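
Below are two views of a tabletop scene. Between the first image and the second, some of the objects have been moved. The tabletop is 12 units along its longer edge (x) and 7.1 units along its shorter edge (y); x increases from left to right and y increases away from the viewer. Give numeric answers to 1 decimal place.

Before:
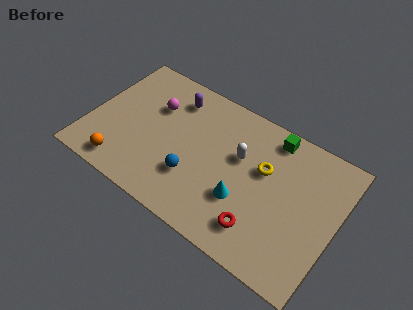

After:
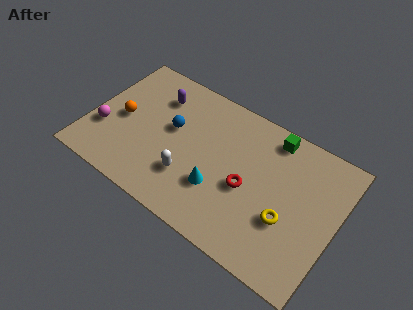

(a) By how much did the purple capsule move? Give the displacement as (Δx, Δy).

(-0.8, -0.3)

From the two frames, the purple capsule sits at roughly (3.7, 5.7) before and (2.9, 5.4) after.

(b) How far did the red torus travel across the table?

1.8

From (8.7, 1.5) to (7.8, 3.1), the red torus covered √(0.9² + 1.6²) ≈ 1.8 units.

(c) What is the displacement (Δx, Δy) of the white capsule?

(-2.1, -2.3)

From the two frames, the white capsule sits at roughly (7.2, 4.4) before and (5.1, 2.1) after.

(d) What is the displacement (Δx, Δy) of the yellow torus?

(1.4, -1.8)

The yellow torus was at about (8.4, 4.4) and moved to about (9.8, 2.6).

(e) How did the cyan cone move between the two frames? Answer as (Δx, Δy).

(-1.2, -0.1)

The cyan cone was at about (7.7, 2.4) and moved to about (6.5, 2.3).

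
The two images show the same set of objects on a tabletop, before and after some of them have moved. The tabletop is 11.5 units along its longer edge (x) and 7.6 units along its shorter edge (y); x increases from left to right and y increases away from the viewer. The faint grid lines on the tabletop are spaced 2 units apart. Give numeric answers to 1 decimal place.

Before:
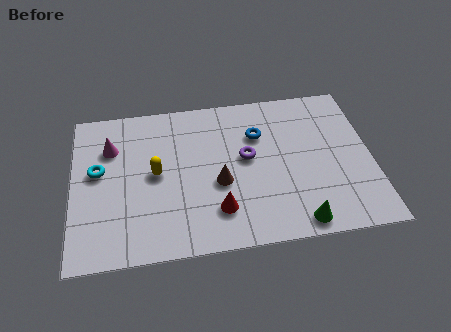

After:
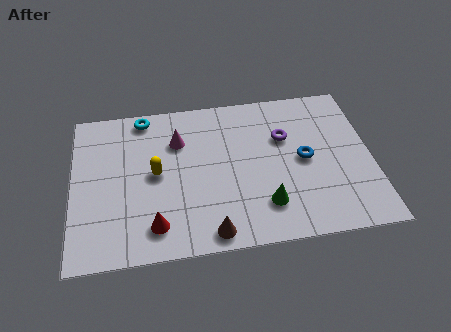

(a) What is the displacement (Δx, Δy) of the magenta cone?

(2.6, 0.0)

The magenta cone started near (1.5, 5.4) and ended near (4.1, 5.4).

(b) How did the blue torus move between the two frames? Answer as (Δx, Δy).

(1.7, -1.5)

The blue torus was at about (7.2, 5.3) and moved to about (8.9, 3.8).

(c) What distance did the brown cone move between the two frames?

2.3

The brown cone was near (5.6, 3.1) before and (5.2, 0.8) after, so it travelled √(0.4² + 2.3²) ≈ 2.3 units.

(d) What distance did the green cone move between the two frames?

1.6

From (8.5, 0.8) to (7.3, 1.8), the green cone covered √(1.2² + 1.0²) ≈ 1.6 units.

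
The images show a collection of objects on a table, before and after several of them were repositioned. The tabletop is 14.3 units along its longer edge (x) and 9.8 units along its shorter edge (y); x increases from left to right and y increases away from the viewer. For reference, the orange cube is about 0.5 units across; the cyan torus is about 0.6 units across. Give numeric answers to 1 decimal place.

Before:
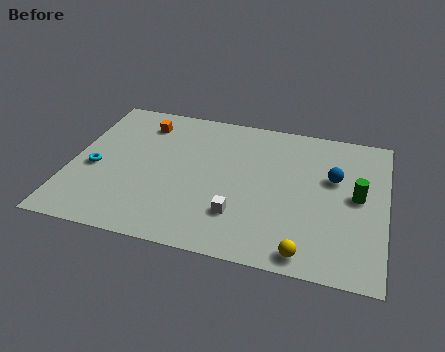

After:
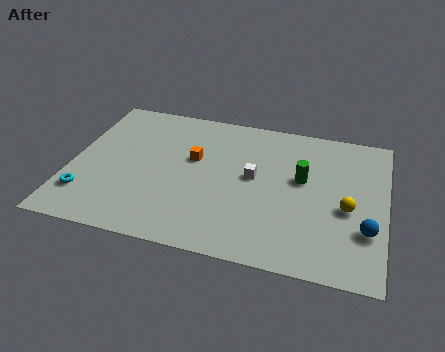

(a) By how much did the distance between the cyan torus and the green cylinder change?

-1.7

The distance was about 11.9 in the first image and 10.2 in the second, so they moved 1.7 units closer together.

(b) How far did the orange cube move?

3.2

The orange cube was near (3.0, 7.9) before and (5.5, 5.9) after, so it travelled √(2.5² + 2.0²) ≈ 3.2 units.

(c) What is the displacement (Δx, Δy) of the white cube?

(0.5, 2.7)

The white cube was at about (7.8, 2.6) and moved to about (8.3, 5.3).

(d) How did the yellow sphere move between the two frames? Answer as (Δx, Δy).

(1.7, 3.2)

The yellow sphere started near (10.9, 1.0) and ended near (12.6, 4.2).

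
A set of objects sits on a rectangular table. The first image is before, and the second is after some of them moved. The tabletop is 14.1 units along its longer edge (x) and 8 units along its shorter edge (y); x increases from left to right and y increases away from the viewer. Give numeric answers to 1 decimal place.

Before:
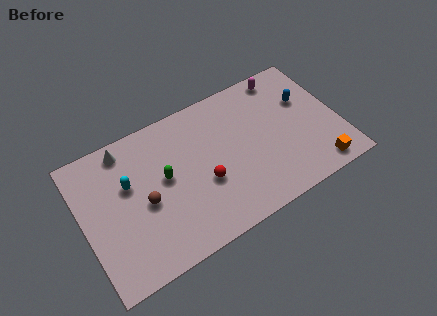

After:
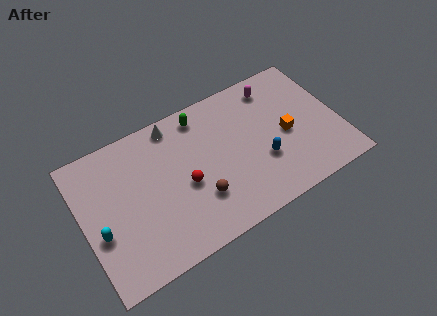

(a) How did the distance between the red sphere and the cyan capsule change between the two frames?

+0.4

Before: roughly 4.3 units apart; after: 4.7. That's 0.4 units further apart.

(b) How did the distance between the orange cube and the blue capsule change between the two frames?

-2.5

Before: roughly 4.2 units apart; after: 1.7. That's 2.5 units closer together.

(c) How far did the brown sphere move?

3.0

From (3.3, 3.6) to (6.1, 2.4), the brown sphere covered √(2.8² + 1.2²) ≈ 3.0 units.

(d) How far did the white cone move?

2.7

The white cone was near (2.7, 7.0) before and (5.4, 7.1) after, so it travelled √(2.7² + 0.1²) ≈ 2.7 units.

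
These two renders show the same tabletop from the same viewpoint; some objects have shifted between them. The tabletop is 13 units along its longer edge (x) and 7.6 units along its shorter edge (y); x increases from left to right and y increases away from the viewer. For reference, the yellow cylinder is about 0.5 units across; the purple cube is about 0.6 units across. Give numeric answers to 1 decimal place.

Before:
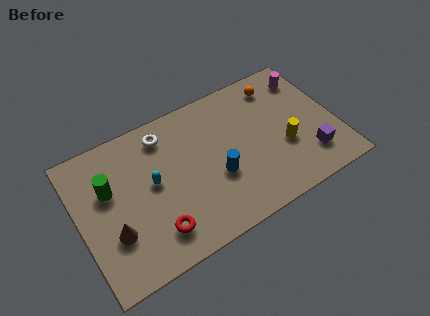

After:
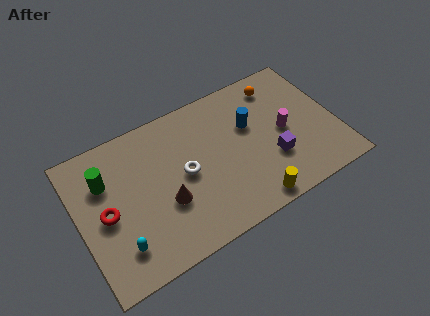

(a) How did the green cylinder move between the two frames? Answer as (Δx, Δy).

(-0.1, 0.5)

The green cylinder started near (1.6, 4.8) and ended near (1.5, 5.3).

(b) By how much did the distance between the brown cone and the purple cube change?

-4.5

They were about 9.9 units apart before and 5.4 after — 4.5 units closer together.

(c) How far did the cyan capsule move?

3.1

The cyan capsule was near (3.7, 4.1) before and (1.7, 1.7) after, so it travelled √(2.0² + 2.4²) ≈ 3.1 units.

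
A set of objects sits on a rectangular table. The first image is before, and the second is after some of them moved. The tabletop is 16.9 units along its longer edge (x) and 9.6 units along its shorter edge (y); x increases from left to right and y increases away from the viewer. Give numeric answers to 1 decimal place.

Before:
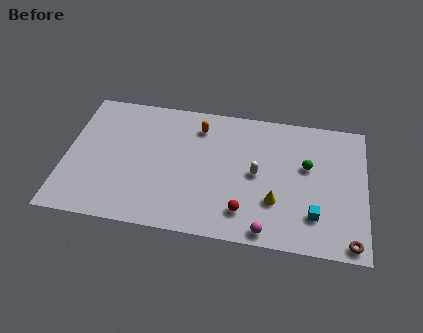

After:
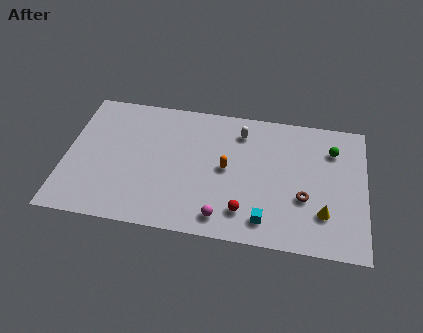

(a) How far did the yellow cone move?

2.7

From (11.9, 3.0) to (14.6, 2.6), the yellow cone covered √(2.7² + 0.4²) ≈ 2.7 units.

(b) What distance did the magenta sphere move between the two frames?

2.5

The magenta sphere was near (11.5, 0.9) before and (9.0, 1.4) after, so it travelled √(2.5² + 0.5²) ≈ 2.5 units.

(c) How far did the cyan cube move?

2.8

The cyan cube was near (14.1, 2.4) before and (11.4, 1.6) after, so it travelled √(2.7² + 0.8²) ≈ 2.8 units.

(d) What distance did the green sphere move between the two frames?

2.0

The green sphere moved from about (13.6, 5.8) to (15.0, 7.2), a distance of √(1.4² + 1.4²) ≈ 2.0.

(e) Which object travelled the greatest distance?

the brown torus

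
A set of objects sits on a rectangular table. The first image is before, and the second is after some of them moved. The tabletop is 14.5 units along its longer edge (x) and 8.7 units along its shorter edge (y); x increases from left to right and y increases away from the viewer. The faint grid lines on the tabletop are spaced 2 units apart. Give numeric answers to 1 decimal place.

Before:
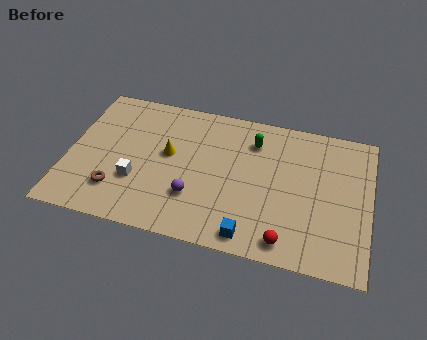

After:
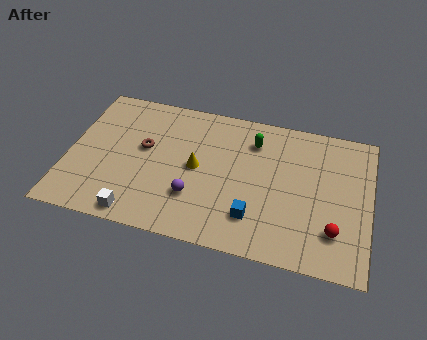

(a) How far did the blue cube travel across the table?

1.1

The blue cube was near (9.0, 1.0) before and (9.1, 2.1) after, so it travelled √(0.1² + 1.1²) ≈ 1.1 units.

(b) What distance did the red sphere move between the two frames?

2.5

The red sphere was near (10.7, 1.1) before and (12.9, 2.2) after, so it travelled √(2.2² + 1.1²) ≈ 2.5 units.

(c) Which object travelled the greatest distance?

the brown torus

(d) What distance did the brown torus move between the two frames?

3.1

The brown torus was near (2.5, 2.1) before and (3.6, 5.0) after, so it travelled √(1.1² + 2.9²) ≈ 3.1 units.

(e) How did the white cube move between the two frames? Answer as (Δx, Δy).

(0.2, -2.0)

The white cube started near (3.4, 2.9) and ended near (3.6, 0.9).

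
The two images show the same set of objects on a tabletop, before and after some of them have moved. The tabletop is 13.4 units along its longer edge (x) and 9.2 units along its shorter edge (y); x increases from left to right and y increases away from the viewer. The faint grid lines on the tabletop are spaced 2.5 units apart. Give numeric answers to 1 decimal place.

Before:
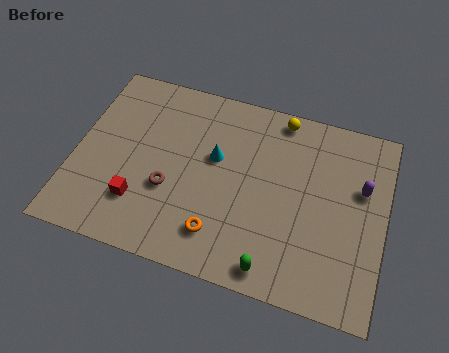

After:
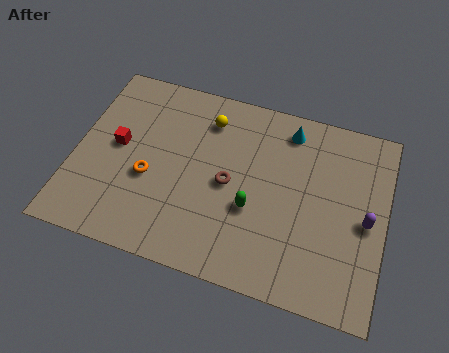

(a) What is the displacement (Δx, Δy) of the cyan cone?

(3.0, 2.3)

The cyan cone started near (6.0, 5.5) and ended near (9.0, 7.8).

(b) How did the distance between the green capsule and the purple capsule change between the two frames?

-1.0

Before: roughly 5.9 units apart; after: 4.9. That's 1.0 units closer together.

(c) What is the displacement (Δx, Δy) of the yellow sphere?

(-3.1, -1.0)

The yellow sphere was at about (8.6, 8.3) and moved to about (5.5, 7.3).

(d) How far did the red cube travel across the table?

2.8

The red cube moved from about (3.0, 2.4) to (1.8, 4.9), a distance of √(1.2² + 2.5²) ≈ 2.8.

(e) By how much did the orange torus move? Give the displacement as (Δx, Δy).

(-3.2, 1.8)

The orange torus was at about (6.5, 1.9) and moved to about (3.3, 3.7).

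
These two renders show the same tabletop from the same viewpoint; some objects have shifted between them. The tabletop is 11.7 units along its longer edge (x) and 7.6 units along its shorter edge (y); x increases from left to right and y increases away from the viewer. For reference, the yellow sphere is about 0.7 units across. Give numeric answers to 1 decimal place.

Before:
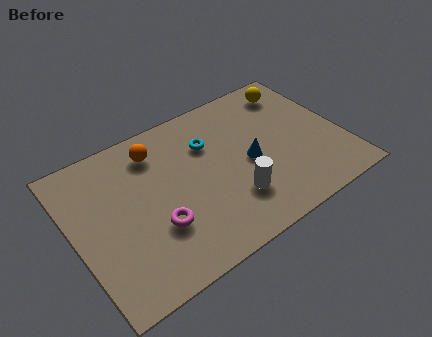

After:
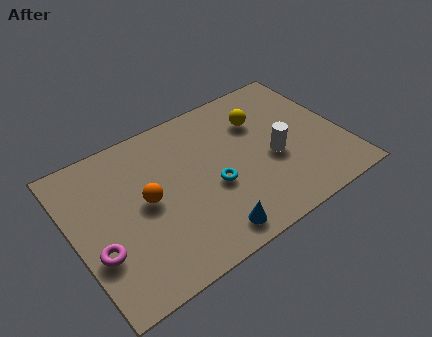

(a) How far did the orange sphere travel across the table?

2.3

The orange sphere was near (3.9, 6.1) before and (3.1, 3.9) after, so it travelled √(0.8² + 2.2²) ≈ 2.3 units.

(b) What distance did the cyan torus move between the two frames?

2.2

The cyan torus was near (6.1, 5.3) before and (5.9, 3.1) after, so it travelled √(0.2² + 2.2²) ≈ 2.2 units.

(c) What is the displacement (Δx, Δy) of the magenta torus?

(-2.5, 0.1)

The magenta torus was at about (3.3, 2.5) and moved to about (0.8, 2.6).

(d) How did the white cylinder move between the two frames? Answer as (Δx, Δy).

(2.0, 1.1)

The white cylinder started near (6.6, 2.1) and ended near (8.6, 3.2).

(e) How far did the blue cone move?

3.4

The blue cone moved from about (7.6, 3.5) to (5.3, 1.0), a distance of √(2.3² + 2.5²) ≈ 3.4.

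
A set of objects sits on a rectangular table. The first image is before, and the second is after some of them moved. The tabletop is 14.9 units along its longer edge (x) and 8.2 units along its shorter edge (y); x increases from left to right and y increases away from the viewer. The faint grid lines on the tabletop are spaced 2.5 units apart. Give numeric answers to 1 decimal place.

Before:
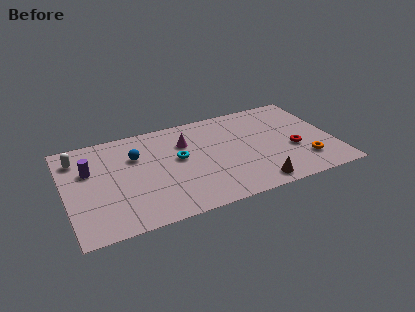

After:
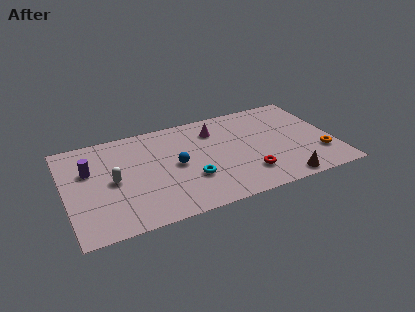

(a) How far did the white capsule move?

3.1

From (0.8, 6.5) to (2.6, 4.0), the white capsule covered √(1.8² + 2.5²) ≈ 3.1 units.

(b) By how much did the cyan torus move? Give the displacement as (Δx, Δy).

(0.5, -1.9)

The cyan torus started near (6.3, 4.6) and ended near (6.8, 2.7).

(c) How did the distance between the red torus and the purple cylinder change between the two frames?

-2.3

They were about 11.4 units apart before and 9.1 after — 2.3 units closer together.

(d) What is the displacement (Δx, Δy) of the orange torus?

(0.9, 0.3)

The orange torus started near (13.1, 2.0) and ended near (14.0, 2.3).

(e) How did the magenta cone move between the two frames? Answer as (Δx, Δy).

(1.7, 0.5)

The magenta cone started near (6.8, 5.8) and ended near (8.5, 6.3).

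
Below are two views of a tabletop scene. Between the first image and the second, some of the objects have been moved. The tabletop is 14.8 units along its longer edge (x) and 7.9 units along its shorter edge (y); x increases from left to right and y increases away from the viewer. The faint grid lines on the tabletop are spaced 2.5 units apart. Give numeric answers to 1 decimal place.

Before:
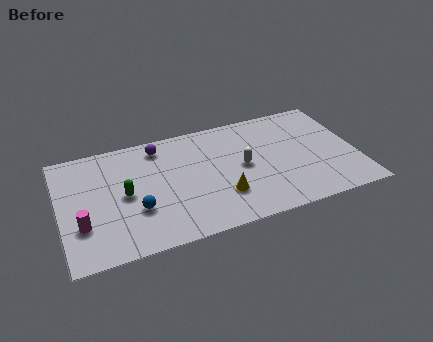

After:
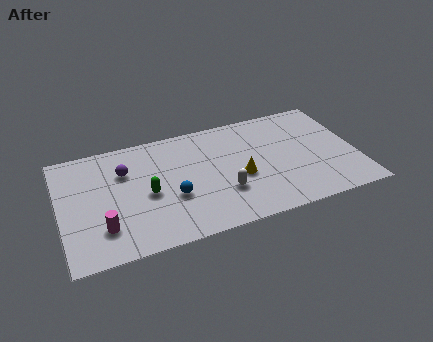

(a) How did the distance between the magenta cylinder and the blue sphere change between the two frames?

+0.9

They were about 2.7 units apart before and 3.6 after — 0.9 units further apart.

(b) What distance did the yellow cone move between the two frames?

1.4

The yellow cone moved from about (7.9, 2.3) to (8.9, 3.3), a distance of √(1.0² + 1.0²) ≈ 1.4.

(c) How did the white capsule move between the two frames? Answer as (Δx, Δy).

(-1.1, -1.5)

From the two frames, the white capsule sits at roughly (9.1, 4.0) before and (8.0, 2.5) after.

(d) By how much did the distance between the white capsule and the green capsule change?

-2.0

Before: roughly 5.9 units apart; after: 3.9. That's 2.0 units closer together.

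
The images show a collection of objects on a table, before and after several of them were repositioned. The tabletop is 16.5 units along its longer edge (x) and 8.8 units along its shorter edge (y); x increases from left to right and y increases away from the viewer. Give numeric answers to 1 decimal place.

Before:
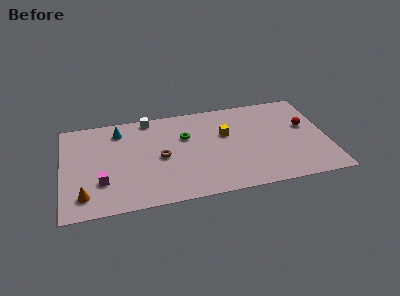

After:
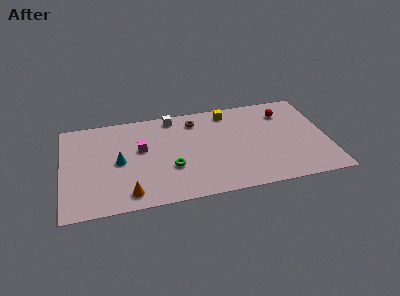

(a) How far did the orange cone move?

2.7

From (1.3, 1.7) to (4.0, 1.3), the orange cone covered √(2.7² + 0.4²) ≈ 2.7 units.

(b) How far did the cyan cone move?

2.9

The cyan cone was near (3.6, 7.2) before and (3.5, 4.3) after, so it travelled √(0.1² + 2.9²) ≈ 2.9 units.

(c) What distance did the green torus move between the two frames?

2.9

The green torus moved from about (7.7, 5.8) to (6.7, 3.1), a distance of √(1.0² + 2.7²) ≈ 2.9.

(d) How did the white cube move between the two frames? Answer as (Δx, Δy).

(1.5, -0.2)

The white cube started near (5.5, 8.0) and ended near (7.0, 7.8).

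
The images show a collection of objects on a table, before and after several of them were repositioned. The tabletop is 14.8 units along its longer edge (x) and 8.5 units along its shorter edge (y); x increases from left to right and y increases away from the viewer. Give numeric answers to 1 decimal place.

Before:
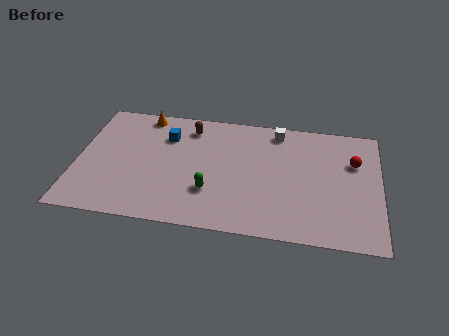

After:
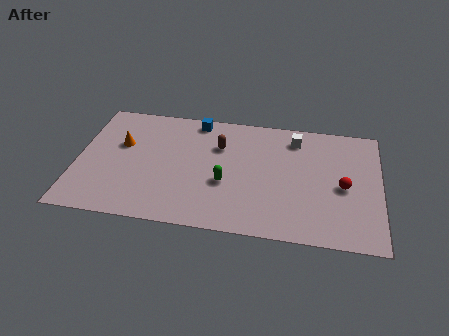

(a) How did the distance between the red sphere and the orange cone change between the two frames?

+0.4

The distance was about 10.6 in the first image and 11.0 in the second, so they moved 0.4 units further apart.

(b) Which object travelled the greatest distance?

the orange cone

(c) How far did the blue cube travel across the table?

2.0

The blue cube was near (4.3, 6.2) before and (5.7, 7.6) after, so it travelled √(1.4² + 1.4²) ≈ 2.0 units.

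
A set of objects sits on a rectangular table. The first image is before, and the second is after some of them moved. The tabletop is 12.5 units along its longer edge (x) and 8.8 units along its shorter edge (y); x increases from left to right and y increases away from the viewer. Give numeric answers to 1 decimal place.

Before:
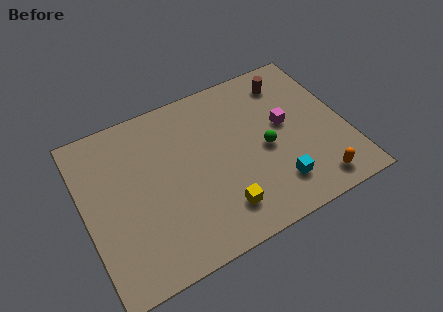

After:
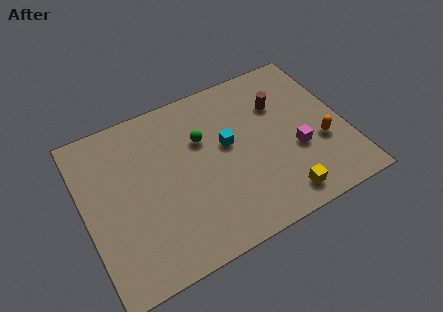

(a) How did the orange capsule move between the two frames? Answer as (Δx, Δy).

(0.6, 2.0)

The orange capsule started near (10.6, 1.2) and ended near (11.2, 3.2).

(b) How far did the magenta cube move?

1.6

From (9.7, 4.9) to (10.0, 3.3), the magenta cube covered √(0.3² + 1.6²) ≈ 1.6 units.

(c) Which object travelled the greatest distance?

the cyan cube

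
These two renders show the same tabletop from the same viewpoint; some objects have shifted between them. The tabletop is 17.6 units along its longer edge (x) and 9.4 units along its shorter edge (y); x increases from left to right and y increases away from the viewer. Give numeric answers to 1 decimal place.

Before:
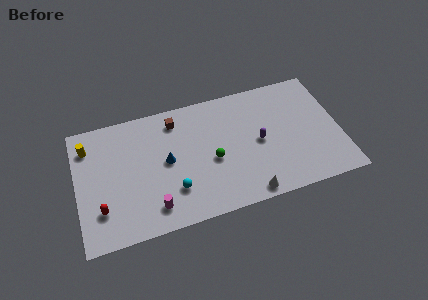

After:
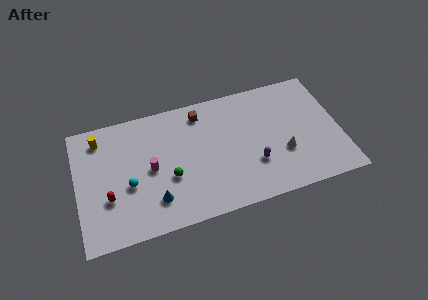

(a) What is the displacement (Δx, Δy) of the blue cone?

(-1.0, -2.7)

The blue cone started near (6.0, 4.9) and ended near (5.0, 2.2).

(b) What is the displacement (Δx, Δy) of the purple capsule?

(-0.5, -1.6)

The purple capsule was at about (12.2, 4.6) and moved to about (11.7, 3.0).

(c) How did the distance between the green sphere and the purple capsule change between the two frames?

+2.4

Before: roughly 3.2 units apart; after: 5.6. That's 2.4 units further apart.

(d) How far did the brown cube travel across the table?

1.7

From (6.8, 7.8) to (8.5, 7.9), the brown cube covered √(1.7² + 0.1²) ≈ 1.7 units.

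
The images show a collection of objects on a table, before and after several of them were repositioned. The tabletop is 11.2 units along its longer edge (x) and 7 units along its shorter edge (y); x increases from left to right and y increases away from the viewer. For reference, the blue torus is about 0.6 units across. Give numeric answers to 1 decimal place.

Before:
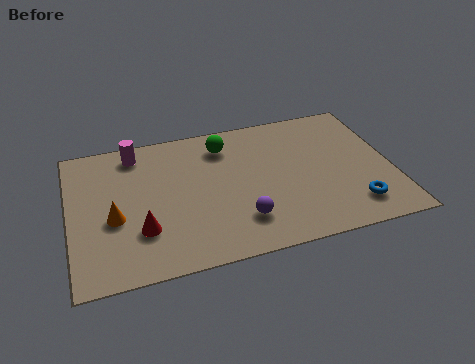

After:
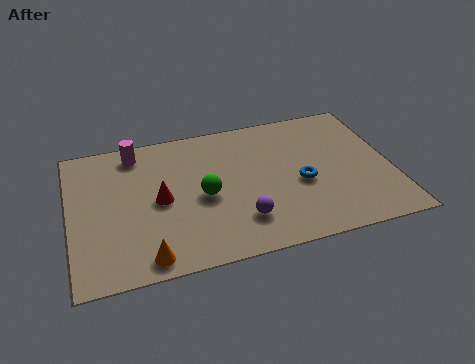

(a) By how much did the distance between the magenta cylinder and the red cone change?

-1.2

They were about 3.9 units apart before and 2.7 after — 1.2 units closer together.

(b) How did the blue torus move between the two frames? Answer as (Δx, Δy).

(-1.7, 1.6)

From the two frames, the blue torus sits at roughly (9.7, 1.4) before and (8.0, 3.0) after.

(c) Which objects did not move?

the purple sphere and the magenta cylinder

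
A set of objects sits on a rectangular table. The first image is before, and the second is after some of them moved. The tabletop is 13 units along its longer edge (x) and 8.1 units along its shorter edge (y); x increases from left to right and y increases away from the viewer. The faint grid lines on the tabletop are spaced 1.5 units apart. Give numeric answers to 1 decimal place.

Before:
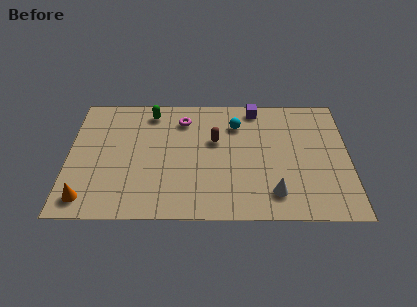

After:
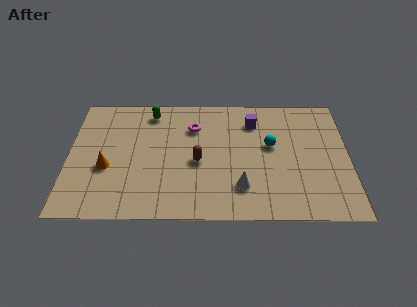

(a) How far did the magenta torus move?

0.7

The magenta torus was near (5.3, 6.4) before and (5.8, 5.9) after, so it travelled √(0.5² + 0.5²) ≈ 0.7 units.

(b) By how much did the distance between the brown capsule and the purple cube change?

+0.8

The distance was about 2.9 in the first image and 3.7 in the second, so they moved 0.8 units further apart.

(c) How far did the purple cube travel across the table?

0.9

The purple cube moved from about (8.7, 7.2) to (8.6, 6.3), a distance of √(0.1² + 0.9²) ≈ 0.9.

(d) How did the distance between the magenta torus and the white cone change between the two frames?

-1.9

They were about 6.4 units apart before and 4.5 after — 1.9 units closer together.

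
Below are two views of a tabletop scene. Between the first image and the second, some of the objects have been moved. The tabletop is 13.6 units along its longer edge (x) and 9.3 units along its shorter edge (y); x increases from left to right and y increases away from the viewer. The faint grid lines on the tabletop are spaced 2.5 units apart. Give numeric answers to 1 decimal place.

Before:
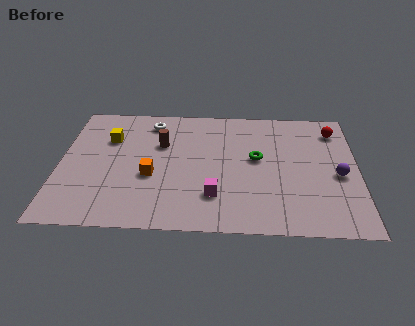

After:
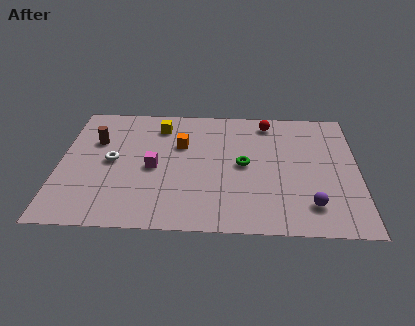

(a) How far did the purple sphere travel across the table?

2.6

From (12.7, 4.1) to (11.4, 1.9), the purple sphere covered √(1.3² + 2.2²) ≈ 2.6 units.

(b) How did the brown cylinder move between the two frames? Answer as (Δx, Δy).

(-3.0, 0.1)

The brown cylinder started near (4.6, 6.1) and ended near (1.6, 6.2).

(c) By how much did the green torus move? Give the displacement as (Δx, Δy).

(-0.6, -0.5)

From the two frames, the green torus sits at roughly (9.0, 5.2) before and (8.4, 4.7) after.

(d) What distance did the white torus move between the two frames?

3.5

The white torus was near (4.1, 7.8) before and (2.4, 4.7) after, so it travelled √(1.7² + 3.1²) ≈ 3.5 units.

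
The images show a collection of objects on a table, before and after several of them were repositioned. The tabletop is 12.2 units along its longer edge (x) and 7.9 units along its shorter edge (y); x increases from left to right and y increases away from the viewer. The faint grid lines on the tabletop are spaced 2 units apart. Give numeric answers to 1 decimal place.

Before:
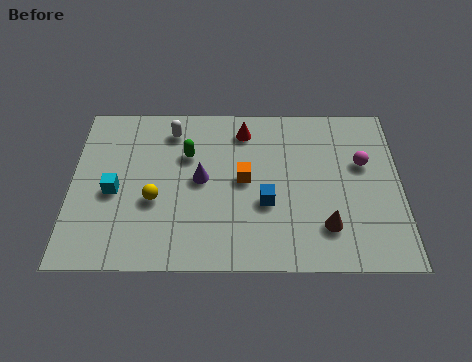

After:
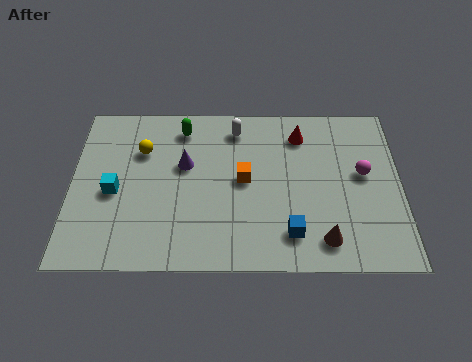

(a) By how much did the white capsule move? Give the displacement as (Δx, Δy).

(2.4, 0.1)

The white capsule was at about (3.7, 6.5) and moved to about (6.1, 6.6).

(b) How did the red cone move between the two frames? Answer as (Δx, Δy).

(2.1, -0.2)

The red cone was at about (6.4, 6.5) and moved to about (8.5, 6.3).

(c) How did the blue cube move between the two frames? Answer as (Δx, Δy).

(0.9, -1.4)

From the two frames, the blue cube sits at roughly (7.2, 3.0) before and (8.1, 1.6) after.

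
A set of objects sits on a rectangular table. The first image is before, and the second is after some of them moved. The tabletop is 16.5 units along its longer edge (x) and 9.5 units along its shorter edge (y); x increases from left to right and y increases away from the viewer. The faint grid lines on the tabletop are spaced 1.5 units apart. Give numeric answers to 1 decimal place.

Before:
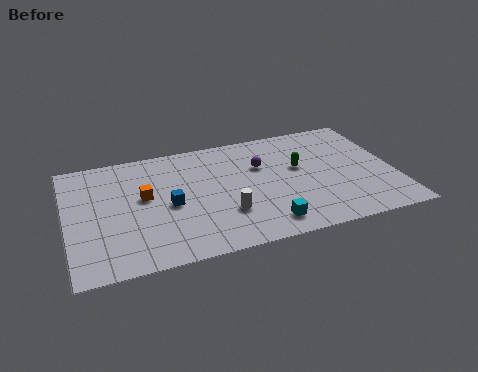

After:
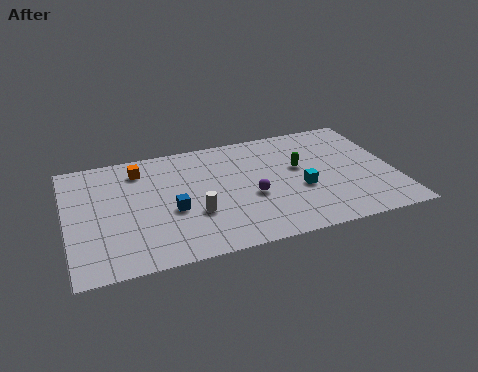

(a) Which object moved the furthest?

the cyan cube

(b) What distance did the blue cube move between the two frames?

0.5

From (5.1, 4.4) to (5.2, 3.9), the blue cube covered √(0.1² + 0.5²) ≈ 0.5 units.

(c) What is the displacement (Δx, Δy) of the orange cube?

(-0.1, 2.3)

From the two frames, the orange cube sits at roughly (3.9, 5.4) before and (3.8, 7.7) after.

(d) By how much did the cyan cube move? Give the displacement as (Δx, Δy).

(2.0, 2.3)

The cyan cube was at about (9.7, 1.5) and moved to about (11.7, 3.8).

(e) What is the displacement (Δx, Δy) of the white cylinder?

(-1.5, 0.4)

The white cylinder started near (7.8, 2.9) and ended near (6.3, 3.3).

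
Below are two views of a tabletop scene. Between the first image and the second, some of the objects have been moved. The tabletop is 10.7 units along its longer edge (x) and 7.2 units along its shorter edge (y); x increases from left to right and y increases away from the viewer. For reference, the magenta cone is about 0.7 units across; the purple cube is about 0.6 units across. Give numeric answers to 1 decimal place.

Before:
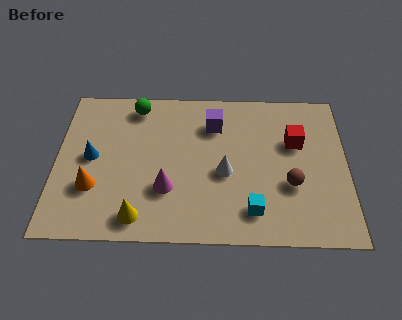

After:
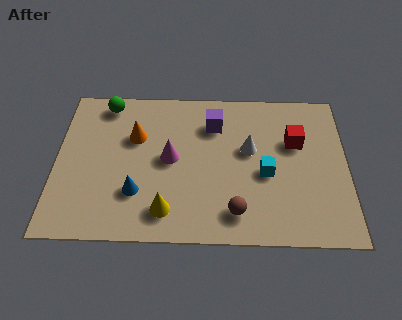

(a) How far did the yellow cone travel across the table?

1.0

The yellow cone was near (3.1, 1.0) before and (4.1, 1.3) after, so it travelled √(1.0² + 0.3²) ≈ 1.0 units.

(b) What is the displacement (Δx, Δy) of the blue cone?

(1.7, -1.6)

From the two frames, the blue cone sits at roughly (1.3, 3.7) before and (3.0, 2.1) after.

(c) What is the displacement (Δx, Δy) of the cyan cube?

(0.5, 1.7)

From the two frames, the cyan cube sits at roughly (7.2, 1.4) before and (7.7, 3.1) after.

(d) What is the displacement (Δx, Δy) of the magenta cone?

(0.1, 1.4)

The magenta cone was at about (4.1, 2.3) and moved to about (4.2, 3.7).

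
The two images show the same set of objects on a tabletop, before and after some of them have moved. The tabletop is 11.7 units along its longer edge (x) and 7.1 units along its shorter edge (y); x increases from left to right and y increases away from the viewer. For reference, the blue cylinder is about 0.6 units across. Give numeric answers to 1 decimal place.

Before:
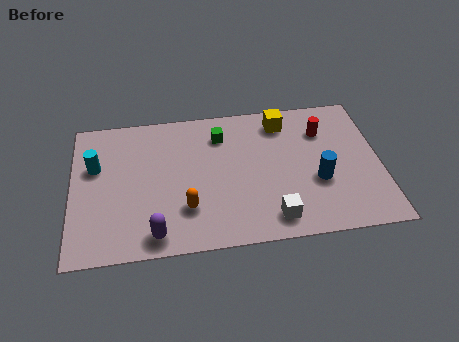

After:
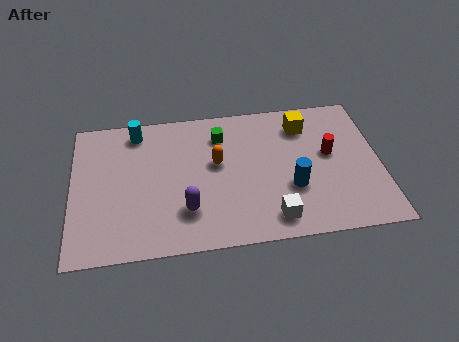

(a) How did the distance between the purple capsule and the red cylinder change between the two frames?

-1.9

Before: roughly 7.8 units apart; after: 5.9. That's 1.9 units closer together.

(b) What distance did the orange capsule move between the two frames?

2.4

The orange capsule was near (4.3, 2.0) before and (5.5, 4.1) after, so it travelled √(1.2² + 2.1²) ≈ 2.4 units.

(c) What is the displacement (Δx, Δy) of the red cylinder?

(0.2, -1.2)

The red cylinder was at about (9.6, 5.2) and moved to about (9.8, 4.0).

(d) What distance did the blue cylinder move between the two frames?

1.0

The blue cylinder was near (9.3, 2.7) before and (8.3, 2.5) after, so it travelled √(1.0² + 0.2²) ≈ 1.0 units.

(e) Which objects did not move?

the green cube and the white cube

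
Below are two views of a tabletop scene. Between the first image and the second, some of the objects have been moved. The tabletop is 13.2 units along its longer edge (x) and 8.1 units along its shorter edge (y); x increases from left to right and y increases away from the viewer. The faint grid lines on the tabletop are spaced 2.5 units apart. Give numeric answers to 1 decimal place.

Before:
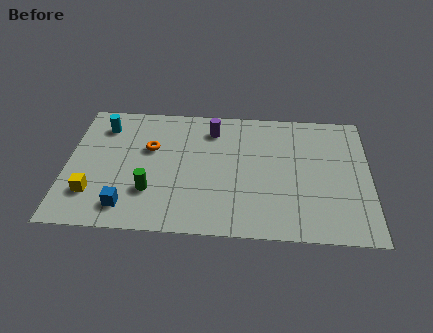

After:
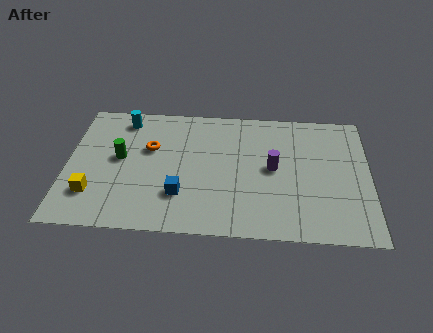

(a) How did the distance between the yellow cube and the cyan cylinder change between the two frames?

+0.6

The distance was about 4.3 in the first image and 4.9 in the second, so they moved 0.6 units further apart.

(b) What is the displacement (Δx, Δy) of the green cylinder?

(-1.4, 2.0)

The green cylinder started near (3.7, 2.4) and ended near (2.3, 4.4).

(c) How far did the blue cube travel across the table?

2.5

The blue cube moved from about (2.7, 1.4) to (5.0, 2.3), a distance of √(2.3² + 0.9²) ≈ 2.5.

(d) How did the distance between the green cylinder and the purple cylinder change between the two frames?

+1.8

Before: roughly 4.9 units apart; after: 6.7. That's 1.8 units further apart.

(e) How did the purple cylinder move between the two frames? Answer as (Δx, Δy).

(2.7, -2.3)

The purple cylinder was at about (6.3, 6.5) and moved to about (9.0, 4.2).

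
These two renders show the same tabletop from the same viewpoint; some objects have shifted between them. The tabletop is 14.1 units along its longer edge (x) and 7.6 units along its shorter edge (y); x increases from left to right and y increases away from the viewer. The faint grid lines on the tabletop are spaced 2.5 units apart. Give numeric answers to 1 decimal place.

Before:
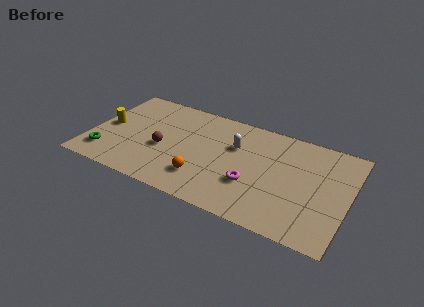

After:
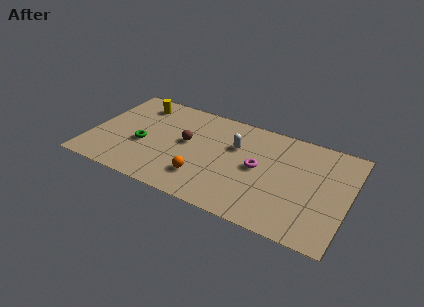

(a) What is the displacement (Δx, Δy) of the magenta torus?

(0.2, 1.3)

The magenta torus started near (9.0, 2.6) and ended near (9.2, 3.9).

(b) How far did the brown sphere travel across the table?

1.6

The brown sphere was near (4.0, 3.2) before and (5.2, 4.2) after, so it travelled √(1.2² + 1.0²) ≈ 1.6 units.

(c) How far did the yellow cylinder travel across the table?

2.8

From (0.8, 3.8) to (2.2, 6.2), the yellow cylinder covered √(1.4² + 2.4²) ≈ 2.8 units.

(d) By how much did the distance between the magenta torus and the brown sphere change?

-1.0

The distance was about 5.0 in the first image and 4.0 in the second, so they moved 1.0 units closer together.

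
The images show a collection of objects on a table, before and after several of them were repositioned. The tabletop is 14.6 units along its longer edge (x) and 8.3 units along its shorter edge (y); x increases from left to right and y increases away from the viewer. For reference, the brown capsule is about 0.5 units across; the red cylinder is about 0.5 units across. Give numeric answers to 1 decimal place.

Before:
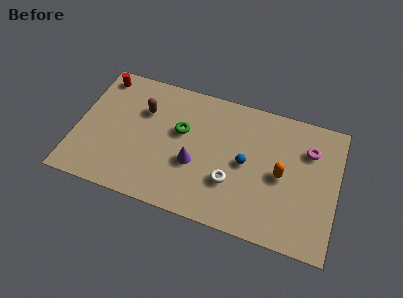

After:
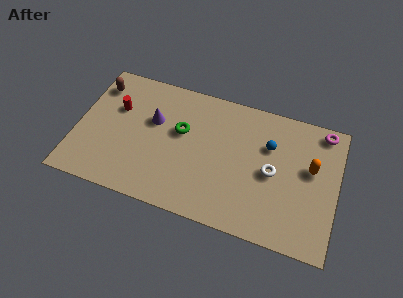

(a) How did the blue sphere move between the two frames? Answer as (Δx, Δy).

(1.2, 1.5)

The blue sphere was at about (9.5, 4.1) and moved to about (10.7, 5.6).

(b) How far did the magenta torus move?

1.6

From (12.9, 6.0) to (13.6, 7.4), the magenta torus covered √(0.7² + 1.4²) ≈ 1.6 units.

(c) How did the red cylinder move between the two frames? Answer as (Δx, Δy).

(1.1, -1.8)

The red cylinder was at about (1.0, 7.2) and moved to about (2.1, 5.4).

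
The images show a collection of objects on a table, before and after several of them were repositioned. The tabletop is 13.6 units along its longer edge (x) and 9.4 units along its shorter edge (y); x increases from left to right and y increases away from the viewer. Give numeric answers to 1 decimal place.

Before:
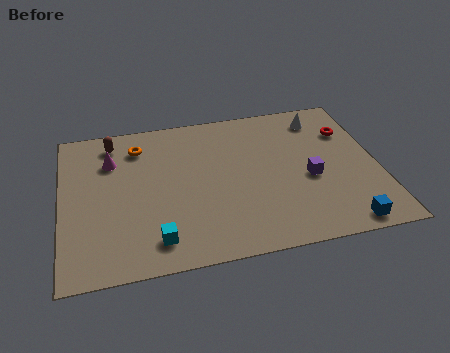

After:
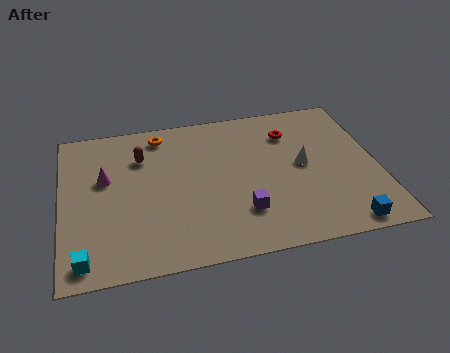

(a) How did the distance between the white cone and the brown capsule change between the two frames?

-1.9

The distance was about 9.1 in the first image and 7.2 in the second, so they moved 1.9 units closer together.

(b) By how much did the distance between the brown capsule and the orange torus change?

+0.4

The distance was about 1.2 in the first image and 1.6 in the second, so they moved 0.4 units further apart.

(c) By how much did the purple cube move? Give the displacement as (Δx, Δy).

(-3.0, -1.5)

The purple cube started near (10.6, 4.0) and ended near (7.6, 2.5).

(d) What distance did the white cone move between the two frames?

3.1

The white cone was near (11.4, 7.8) before and (10.4, 4.9) after, so it travelled √(1.0² + 2.9²) ≈ 3.1 units.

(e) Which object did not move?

the blue cube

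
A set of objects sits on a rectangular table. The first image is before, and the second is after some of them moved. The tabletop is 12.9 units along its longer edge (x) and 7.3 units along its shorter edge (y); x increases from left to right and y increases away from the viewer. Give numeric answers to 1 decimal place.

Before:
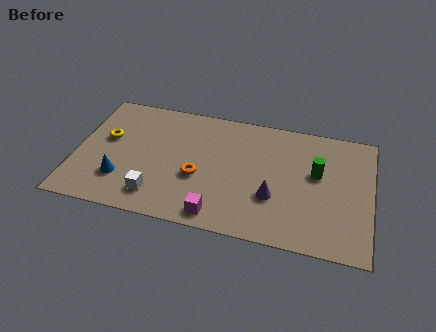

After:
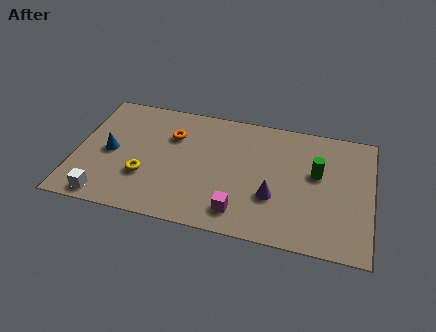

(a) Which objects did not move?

the green cylinder and the purple cone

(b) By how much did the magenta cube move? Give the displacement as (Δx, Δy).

(0.9, 0.4)

From the two frames, the magenta cube sits at roughly (6.4, 0.9) before and (7.3, 1.3) after.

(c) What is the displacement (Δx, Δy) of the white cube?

(-2.2, -0.6)

The white cube was at about (3.7, 1.4) and moved to about (1.5, 0.8).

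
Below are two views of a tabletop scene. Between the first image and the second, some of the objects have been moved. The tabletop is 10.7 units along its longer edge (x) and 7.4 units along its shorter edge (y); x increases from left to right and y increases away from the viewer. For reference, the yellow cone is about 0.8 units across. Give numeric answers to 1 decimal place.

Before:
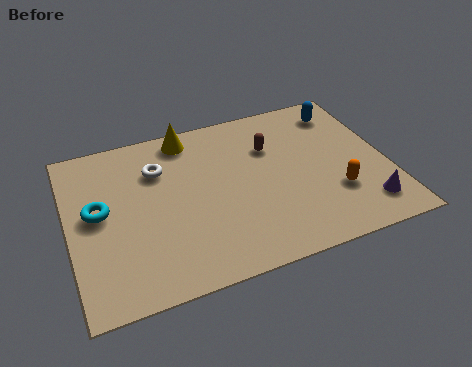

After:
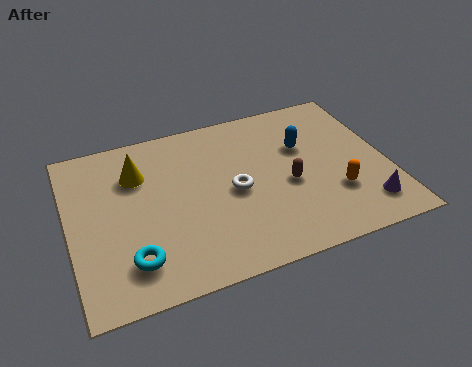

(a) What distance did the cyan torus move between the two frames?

2.6

From (1.0, 4.0) to (1.9, 1.6), the cyan torus covered √(0.9² + 2.4²) ≈ 2.6 units.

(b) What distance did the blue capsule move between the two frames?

2.0

The blue capsule was near (9.5, 6.1) before and (8.0, 4.8) after, so it travelled √(1.5² + 1.3²) ≈ 2.0 units.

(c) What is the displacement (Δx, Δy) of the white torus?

(2.4, -1.8)

From the two frames, the white torus sits at roughly (3.1, 5.3) before and (5.5, 3.5) after.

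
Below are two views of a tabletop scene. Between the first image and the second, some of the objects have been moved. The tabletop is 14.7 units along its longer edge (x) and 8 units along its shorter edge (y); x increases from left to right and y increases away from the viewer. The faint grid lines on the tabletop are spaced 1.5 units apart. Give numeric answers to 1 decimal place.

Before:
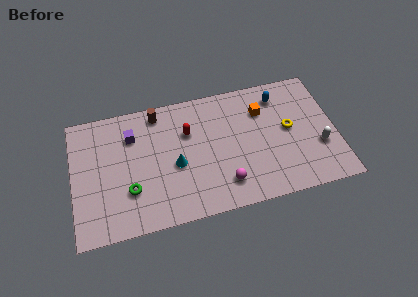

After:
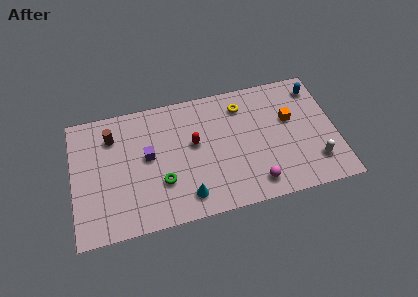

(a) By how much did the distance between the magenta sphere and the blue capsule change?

+0.6

Before: roughly 5.9 units apart; after: 6.5. That's 0.6 units further apart.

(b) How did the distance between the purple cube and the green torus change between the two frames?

-1.5

They were about 3.4 units apart before and 1.9 after — 1.5 units closer together.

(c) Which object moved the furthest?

the yellow torus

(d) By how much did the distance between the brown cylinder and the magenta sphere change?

+2.8

They were about 6.3 units apart before and 9.1 after — 2.8 units further apart.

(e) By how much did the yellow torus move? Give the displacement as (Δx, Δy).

(-2.5, 2.1)

The yellow torus was at about (12.1, 4.3) and moved to about (9.6, 6.4).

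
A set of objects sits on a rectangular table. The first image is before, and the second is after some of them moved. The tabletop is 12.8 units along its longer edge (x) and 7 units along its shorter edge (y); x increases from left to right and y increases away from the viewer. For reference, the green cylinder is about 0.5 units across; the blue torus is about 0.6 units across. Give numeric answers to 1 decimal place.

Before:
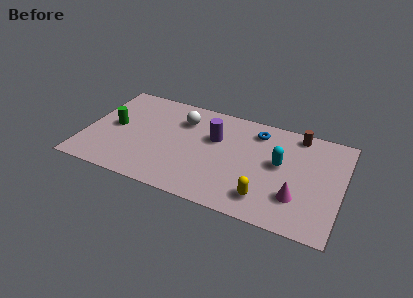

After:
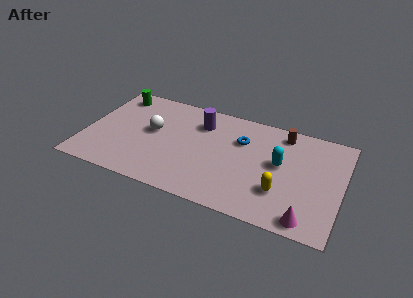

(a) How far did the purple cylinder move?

1.1

The purple cylinder was near (6.4, 4.5) before and (5.6, 5.3) after, so it travelled √(0.8² + 0.8²) ≈ 1.1 units.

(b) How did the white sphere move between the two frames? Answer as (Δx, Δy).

(-1.4, -1.3)

The white sphere started near (4.7, 5.2) and ended near (3.3, 3.9).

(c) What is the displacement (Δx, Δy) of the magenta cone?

(0.6, -1.2)

The magenta cone started near (10.7, 2.0) and ended near (11.3, 0.8).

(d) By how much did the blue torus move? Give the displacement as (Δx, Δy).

(-0.7, -0.9)

From the two frames, the blue torus sits at roughly (8.4, 5.7) before and (7.7, 4.8) after.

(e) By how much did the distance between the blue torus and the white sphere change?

+0.8

They were about 3.7 units apart before and 4.5 after — 0.8 units further apart.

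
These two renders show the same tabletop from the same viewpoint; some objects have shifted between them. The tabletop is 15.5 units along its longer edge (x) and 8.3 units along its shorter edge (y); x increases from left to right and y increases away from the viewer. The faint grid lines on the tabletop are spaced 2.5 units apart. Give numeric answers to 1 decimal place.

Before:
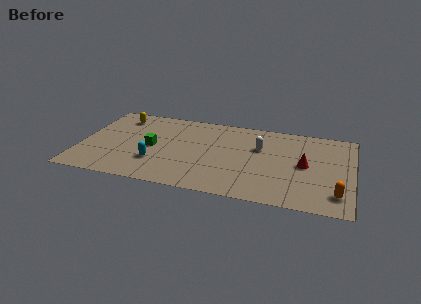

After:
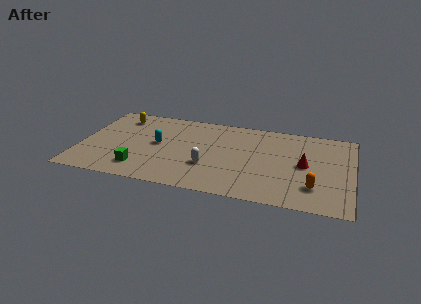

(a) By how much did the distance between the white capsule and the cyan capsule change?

-3.1

Before: roughly 6.5 units apart; after: 3.4. That's 3.1 units closer together.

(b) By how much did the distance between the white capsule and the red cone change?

+2.7

Before: roughly 2.9 units apart; after: 5.6. That's 2.7 units further apart.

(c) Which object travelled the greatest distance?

the white capsule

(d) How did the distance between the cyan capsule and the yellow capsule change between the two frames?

-1.5

They were about 4.9 units apart before and 3.4 after — 1.5 units closer together.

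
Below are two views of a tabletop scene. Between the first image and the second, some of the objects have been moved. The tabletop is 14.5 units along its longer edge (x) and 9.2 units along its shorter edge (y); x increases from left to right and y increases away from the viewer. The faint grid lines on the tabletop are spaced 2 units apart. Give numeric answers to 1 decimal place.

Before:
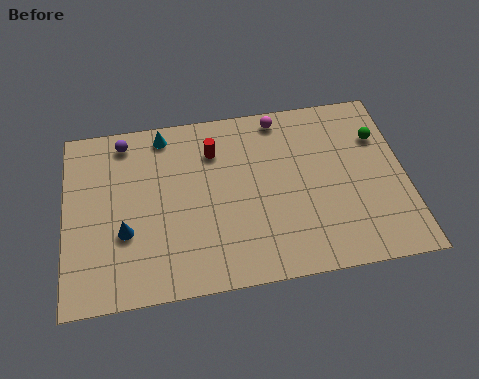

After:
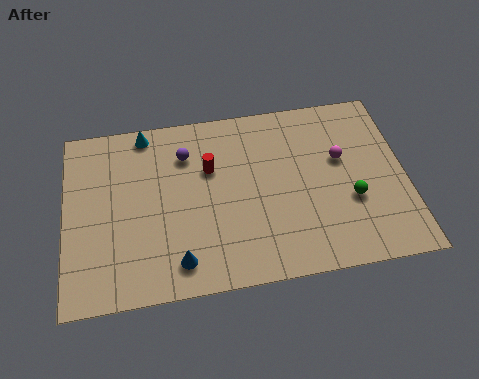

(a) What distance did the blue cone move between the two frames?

2.8

The blue cone moved from about (2.5, 3.3) to (4.7, 1.5), a distance of √(2.2² + 1.8²) ≈ 2.8.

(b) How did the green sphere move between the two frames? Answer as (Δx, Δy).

(-1.4, -3.1)

The green sphere started near (13.5, 6.5) and ended near (12.1, 3.4).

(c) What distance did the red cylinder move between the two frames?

0.9

The red cylinder moved from about (6.4, 6.9) to (6.2, 6.0), a distance of √(0.2² + 0.9²) ≈ 0.9.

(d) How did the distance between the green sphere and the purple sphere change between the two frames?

-3.3

They were about 11.0 units apart before and 7.7 after — 3.3 units closer together.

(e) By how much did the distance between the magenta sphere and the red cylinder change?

+2.4

They were about 3.2 units apart before and 5.6 after — 2.4 units further apart.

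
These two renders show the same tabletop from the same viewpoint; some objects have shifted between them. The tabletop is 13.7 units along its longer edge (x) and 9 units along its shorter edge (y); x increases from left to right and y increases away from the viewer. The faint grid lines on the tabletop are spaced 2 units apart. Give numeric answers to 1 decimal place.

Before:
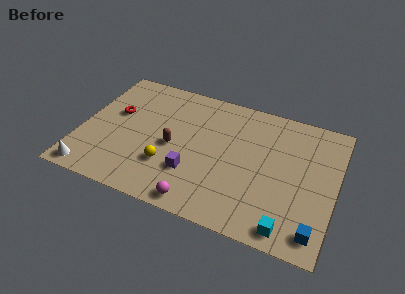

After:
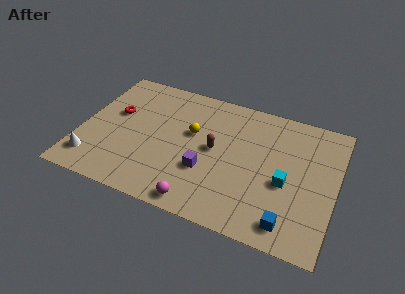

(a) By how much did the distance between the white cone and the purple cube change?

+0.6

The distance was about 5.6 in the first image and 6.2 in the second, so they moved 0.6 units further apart.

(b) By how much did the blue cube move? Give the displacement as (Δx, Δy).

(-1.4, 0.0)

The blue cube was at about (12.9, 1.3) and moved to about (11.5, 1.3).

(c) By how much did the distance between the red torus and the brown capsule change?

+2.0

They were about 3.5 units apart before and 5.5 after — 2.0 units further apart.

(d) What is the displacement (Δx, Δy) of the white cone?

(0.0, 0.8)

From the two frames, the white cone sits at roughly (0.9, 0.9) before and (0.9, 1.7) after.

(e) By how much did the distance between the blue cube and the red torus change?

-1.3

They were about 11.9 units apart before and 10.6 after — 1.3 units closer together.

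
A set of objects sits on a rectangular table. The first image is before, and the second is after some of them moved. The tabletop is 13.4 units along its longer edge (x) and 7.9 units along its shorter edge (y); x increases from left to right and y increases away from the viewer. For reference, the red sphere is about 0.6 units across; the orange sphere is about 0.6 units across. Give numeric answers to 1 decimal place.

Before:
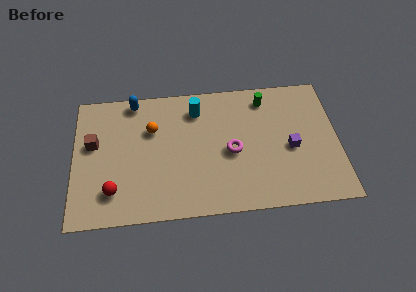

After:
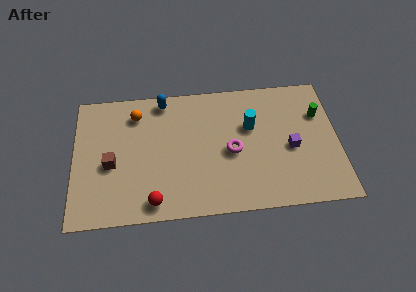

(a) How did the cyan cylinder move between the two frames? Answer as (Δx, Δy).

(2.7, -1.3)

From the two frames, the cyan cylinder sits at roughly (6.3, 6.3) before and (9.0, 5.0) after.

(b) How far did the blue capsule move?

1.5

The blue capsule was near (3.1, 7.1) before and (4.6, 7.0) after, so it travelled √(1.5² + 0.1²) ≈ 1.5 units.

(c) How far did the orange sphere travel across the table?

1.3

The orange sphere was near (4.0, 5.3) before and (3.2, 6.3) after, so it travelled √(0.8² + 1.0²) ≈ 1.3 units.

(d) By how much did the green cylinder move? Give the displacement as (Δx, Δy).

(2.7, -1.2)

The green cylinder was at about (9.8, 6.6) and moved to about (12.5, 5.4).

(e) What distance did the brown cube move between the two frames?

1.6

From (1.0, 4.7) to (1.9, 3.4), the brown cube covered √(0.9² + 1.3²) ≈ 1.6 units.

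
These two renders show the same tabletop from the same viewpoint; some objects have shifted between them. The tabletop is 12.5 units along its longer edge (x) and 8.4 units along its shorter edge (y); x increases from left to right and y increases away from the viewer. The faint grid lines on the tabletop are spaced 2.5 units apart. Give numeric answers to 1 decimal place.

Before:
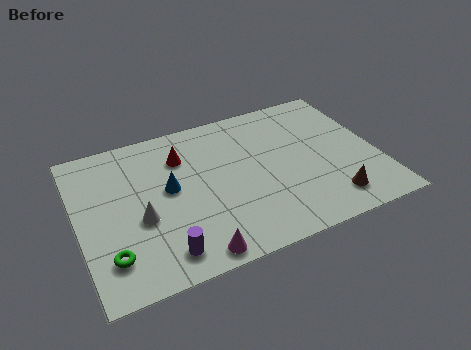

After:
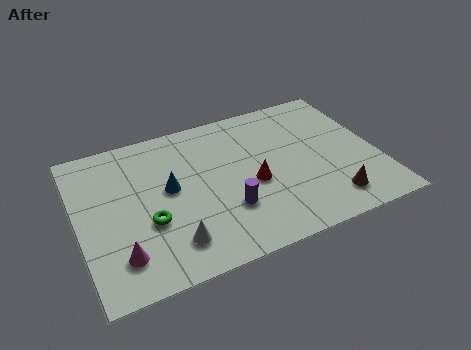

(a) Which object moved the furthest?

the red cone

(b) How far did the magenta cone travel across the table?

3.1

From (4.4, 0.8) to (1.5, 1.8), the magenta cone covered √(2.9² + 1.0²) ≈ 3.1 units.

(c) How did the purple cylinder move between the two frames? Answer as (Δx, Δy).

(2.8, 1.3)

From the two frames, the purple cylinder sits at roughly (3.2, 1.3) before and (6.0, 2.6) after.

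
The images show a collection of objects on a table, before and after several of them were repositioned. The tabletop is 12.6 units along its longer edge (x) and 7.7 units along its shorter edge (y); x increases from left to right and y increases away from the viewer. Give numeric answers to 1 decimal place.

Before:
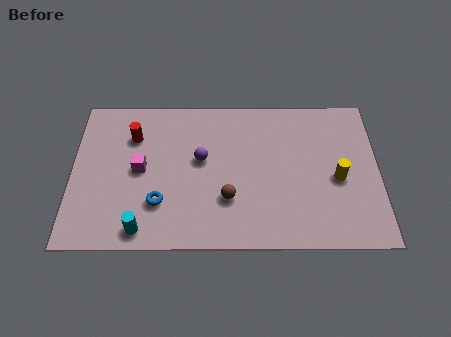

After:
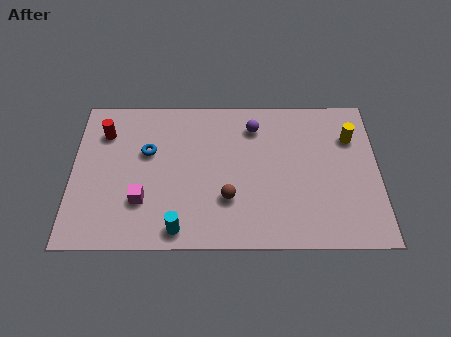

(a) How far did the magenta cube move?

1.6

From (2.8, 3.9) to (2.9, 2.3), the magenta cube covered √(0.1² + 1.6²) ≈ 1.6 units.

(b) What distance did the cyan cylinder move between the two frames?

1.5

The cyan cylinder moved from about (2.9, 0.9) to (4.4, 0.9), a distance of √(1.5² + 0.0²) ≈ 1.5.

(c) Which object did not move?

the brown sphere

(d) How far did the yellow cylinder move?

2.2

From (10.9, 3.4) to (11.5, 5.5), the yellow cylinder covered √(0.6² + 2.1²) ≈ 2.2 units.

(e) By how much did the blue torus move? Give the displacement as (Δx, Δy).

(-0.5, 2.6)

From the two frames, the blue torus sits at roughly (3.6, 2.2) before and (3.1, 4.8) after.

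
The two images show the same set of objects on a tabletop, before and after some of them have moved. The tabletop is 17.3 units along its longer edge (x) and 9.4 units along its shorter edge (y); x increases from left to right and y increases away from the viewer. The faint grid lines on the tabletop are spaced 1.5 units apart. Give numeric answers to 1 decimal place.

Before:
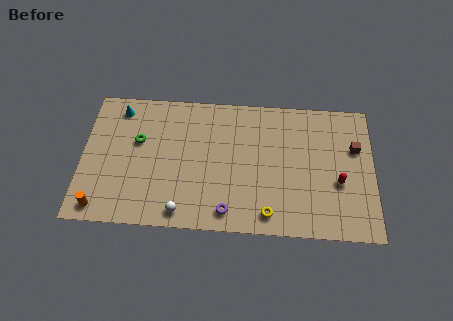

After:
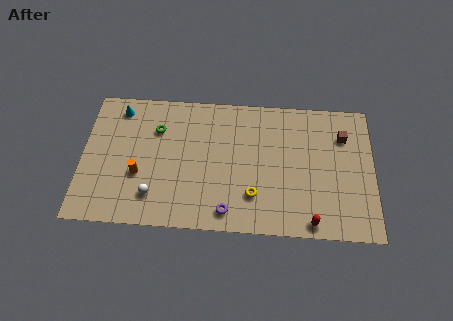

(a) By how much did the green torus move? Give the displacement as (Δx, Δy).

(1.1, 0.9)

The green torus was at about (3.3, 5.8) and moved to about (4.4, 6.7).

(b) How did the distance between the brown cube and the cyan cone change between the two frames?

-0.8

They were about 14.2 units apart before and 13.4 after — 0.8 units closer together.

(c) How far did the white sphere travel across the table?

2.0

The white sphere was near (6.0, 1.1) before and (4.3, 2.1) after, so it travelled √(1.7² + 1.0²) ≈ 2.0 units.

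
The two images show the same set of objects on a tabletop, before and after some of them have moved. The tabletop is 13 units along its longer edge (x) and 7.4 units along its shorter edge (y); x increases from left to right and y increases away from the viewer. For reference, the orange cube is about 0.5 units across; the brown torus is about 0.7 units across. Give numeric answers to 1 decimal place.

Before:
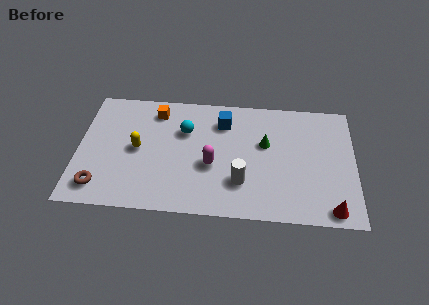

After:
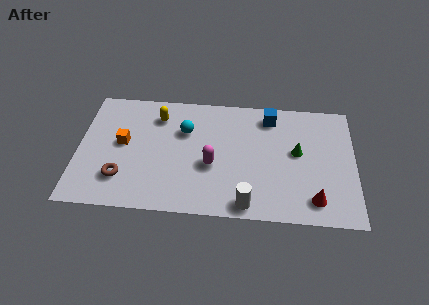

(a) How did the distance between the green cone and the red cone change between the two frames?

-1.9

The distance was about 4.8 in the first image and 2.9 in the second, so they moved 1.9 units closer together.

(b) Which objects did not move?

the cyan sphere and the magenta capsule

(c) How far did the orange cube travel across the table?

2.6

The orange cube was near (3.6, 6.1) before and (2.1, 4.0) after, so it travelled √(1.5² + 2.1²) ≈ 2.6 units.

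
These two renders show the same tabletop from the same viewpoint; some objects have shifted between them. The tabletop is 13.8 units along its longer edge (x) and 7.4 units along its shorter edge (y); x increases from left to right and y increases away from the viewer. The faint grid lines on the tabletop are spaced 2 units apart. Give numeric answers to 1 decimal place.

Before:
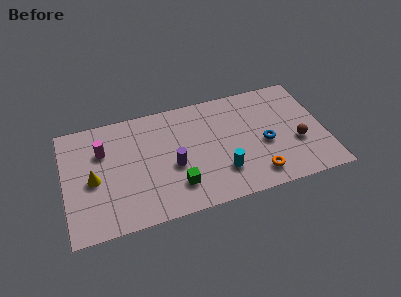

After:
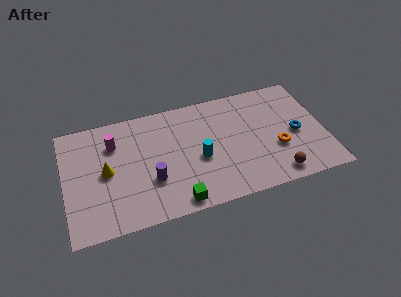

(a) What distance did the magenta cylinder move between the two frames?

0.7

The magenta cylinder moved from about (2.1, 5.1) to (2.7, 5.4), a distance of √(0.6² + 0.3²) ≈ 0.7.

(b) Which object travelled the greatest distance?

the brown sphere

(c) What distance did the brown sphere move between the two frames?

2.2

The brown sphere moved from about (12.3, 2.8) to (11.0, 1.0), a distance of √(1.3² + 1.8²) ≈ 2.2.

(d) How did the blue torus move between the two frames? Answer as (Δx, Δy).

(1.7, 0.2)

The blue torus was at about (10.6, 3.2) and moved to about (12.3, 3.4).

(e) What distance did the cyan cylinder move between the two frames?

1.6

From (8.2, 2.0) to (7.1, 3.2), the cyan cylinder covered √(1.1² + 1.2²) ≈ 1.6 units.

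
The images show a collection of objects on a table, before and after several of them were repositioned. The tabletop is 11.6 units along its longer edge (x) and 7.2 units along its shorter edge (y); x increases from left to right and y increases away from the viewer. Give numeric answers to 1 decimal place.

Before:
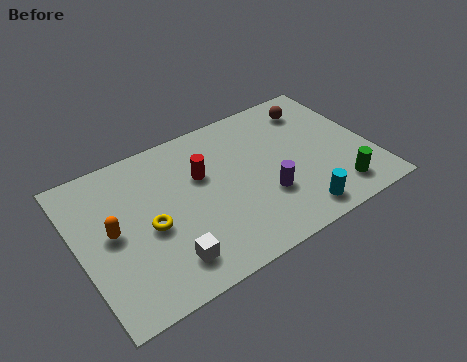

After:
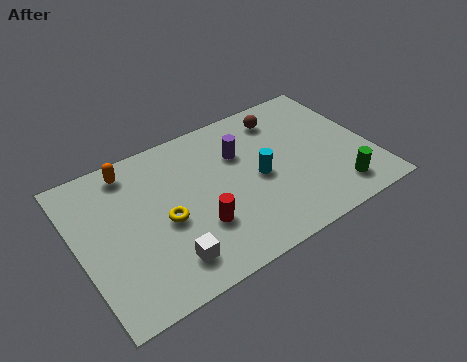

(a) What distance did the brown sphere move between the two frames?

1.3

The brown sphere moved from about (9.8, 5.8) to (8.5, 5.9), a distance of √(1.3² + 0.1²) ≈ 1.3.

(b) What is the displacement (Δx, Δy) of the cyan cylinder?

(-1.1, 2.4)

From the two frames, the cyan cylinder sits at roughly (8.2, 1.0) before and (7.1, 3.4) after.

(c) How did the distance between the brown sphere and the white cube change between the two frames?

-1.0

They were about 8.0 units apart before and 7.0 after — 1.0 units closer together.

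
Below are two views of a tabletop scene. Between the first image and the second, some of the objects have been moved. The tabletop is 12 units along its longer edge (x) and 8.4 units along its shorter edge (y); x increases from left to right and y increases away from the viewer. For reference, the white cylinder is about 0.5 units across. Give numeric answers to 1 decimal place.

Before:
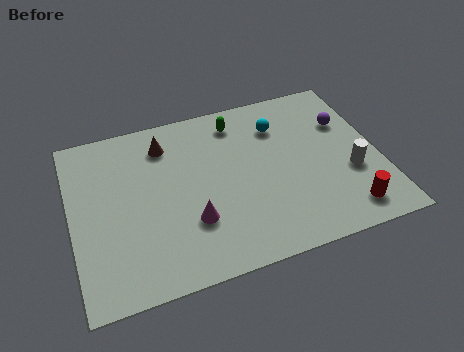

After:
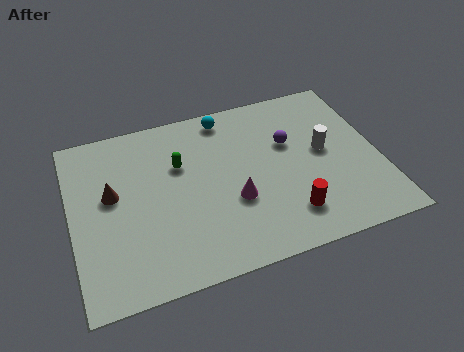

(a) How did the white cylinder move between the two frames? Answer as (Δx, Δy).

(-0.9, 1.4)

The white cylinder was at about (10.8, 3.1) and moved to about (9.9, 4.5).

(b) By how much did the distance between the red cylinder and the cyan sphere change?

+0.5

The distance was about 5.4 in the first image and 5.9 in the second, so they moved 0.5 units further apart.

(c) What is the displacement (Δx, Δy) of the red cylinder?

(-2.2, 0.5)

The red cylinder was at about (10.4, 1.3) and moved to about (8.2, 1.8).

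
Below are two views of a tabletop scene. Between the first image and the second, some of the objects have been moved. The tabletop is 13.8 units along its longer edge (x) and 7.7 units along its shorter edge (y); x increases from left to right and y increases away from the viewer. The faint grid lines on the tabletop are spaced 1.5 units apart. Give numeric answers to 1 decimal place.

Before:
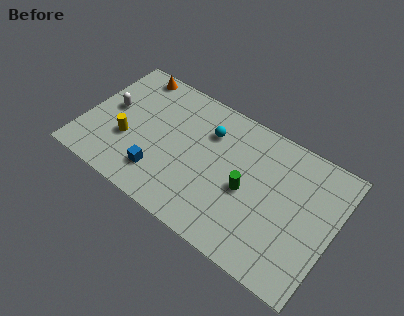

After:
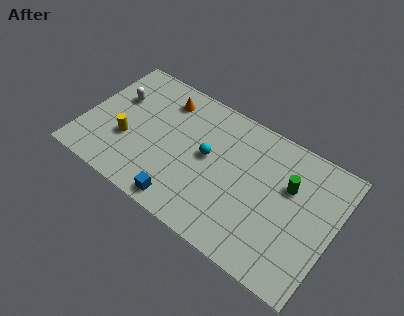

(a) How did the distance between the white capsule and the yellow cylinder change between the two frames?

+0.6

They were about 1.8 units apart before and 2.4 after — 0.6 units further apart.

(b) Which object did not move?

the yellow cylinder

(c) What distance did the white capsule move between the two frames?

0.8

The white capsule was near (1.3, 4.2) before and (1.5, 5.0) after, so it travelled √(0.2² + 0.8²) ≈ 0.8 units.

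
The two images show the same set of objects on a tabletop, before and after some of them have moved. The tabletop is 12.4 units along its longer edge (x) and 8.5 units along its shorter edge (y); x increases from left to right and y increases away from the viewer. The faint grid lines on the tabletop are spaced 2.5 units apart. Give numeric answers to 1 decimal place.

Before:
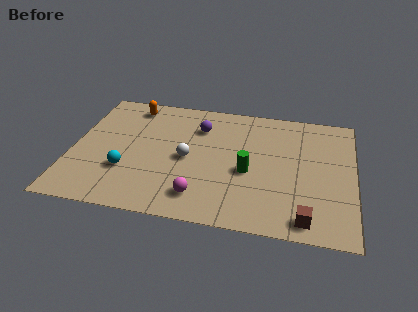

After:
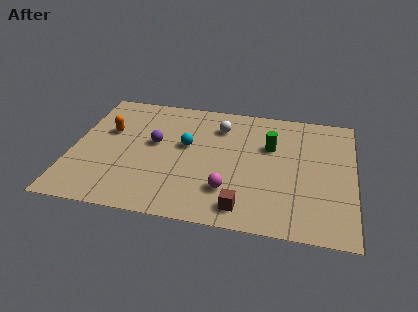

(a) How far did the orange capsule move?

2.2

The orange capsule moved from about (2.4, 7.3) to (1.5, 5.3), a distance of √(0.9² + 2.0²) ≈ 2.2.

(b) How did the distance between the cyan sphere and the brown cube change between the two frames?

-3.5

The distance was about 8.1 in the first image and 4.6 in the second, so they moved 3.5 units closer together.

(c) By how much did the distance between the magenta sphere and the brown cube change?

-3.4

They were about 4.6 units apart before and 1.2 after — 3.4 units closer together.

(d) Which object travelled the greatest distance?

the cyan sphere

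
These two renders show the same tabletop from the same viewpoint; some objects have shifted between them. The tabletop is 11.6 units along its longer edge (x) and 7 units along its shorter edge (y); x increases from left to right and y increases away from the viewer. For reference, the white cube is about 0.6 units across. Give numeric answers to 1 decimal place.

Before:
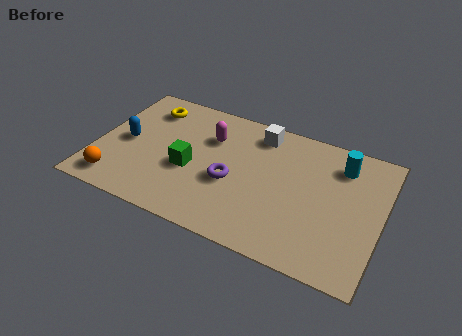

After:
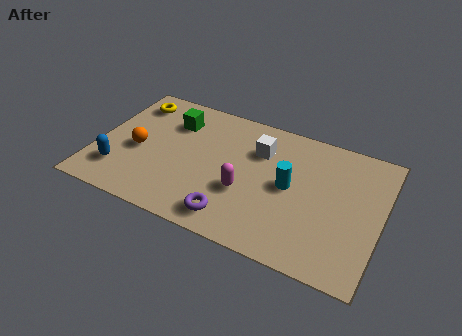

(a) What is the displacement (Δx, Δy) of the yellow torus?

(-0.7, 0.1)

The yellow torus started near (1.8, 5.6) and ended near (1.1, 5.7).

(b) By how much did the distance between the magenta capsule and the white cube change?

+0.3

Before: roughly 2.1 units apart; after: 2.4. That's 0.3 units further apart.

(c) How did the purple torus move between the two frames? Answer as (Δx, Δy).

(0.3, -1.8)

From the two frames, the purple torus sits at roughly (5.6, 2.9) before and (5.9, 1.1) after.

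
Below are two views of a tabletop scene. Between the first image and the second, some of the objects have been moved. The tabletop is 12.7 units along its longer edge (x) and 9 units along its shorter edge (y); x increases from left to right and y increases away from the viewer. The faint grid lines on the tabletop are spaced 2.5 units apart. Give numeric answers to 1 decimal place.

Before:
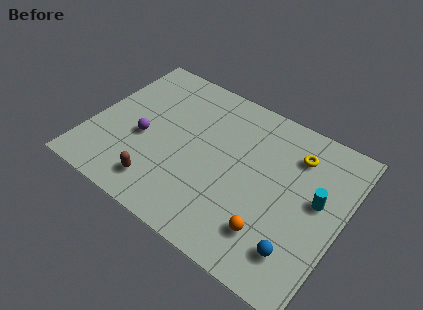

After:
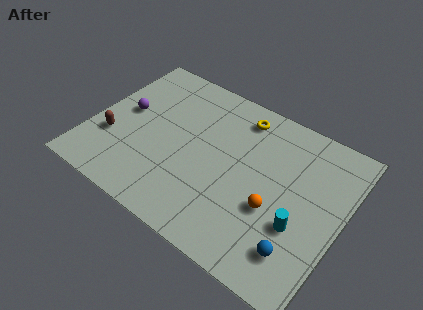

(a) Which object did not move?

the blue sphere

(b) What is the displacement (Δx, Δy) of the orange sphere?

(-0.1, 1.3)

From the two frames, the orange sphere sits at roughly (9.6, 2.1) before and (9.5, 3.4) after.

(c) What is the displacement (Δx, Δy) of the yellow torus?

(-3.0, 0.7)

The yellow torus started near (10.0, 6.9) and ended near (7.0, 7.6).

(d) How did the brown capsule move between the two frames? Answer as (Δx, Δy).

(-2.8, 1.4)

The brown capsule started near (4.0, 1.6) and ended near (1.2, 3.0).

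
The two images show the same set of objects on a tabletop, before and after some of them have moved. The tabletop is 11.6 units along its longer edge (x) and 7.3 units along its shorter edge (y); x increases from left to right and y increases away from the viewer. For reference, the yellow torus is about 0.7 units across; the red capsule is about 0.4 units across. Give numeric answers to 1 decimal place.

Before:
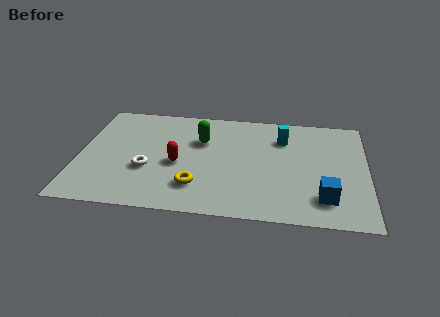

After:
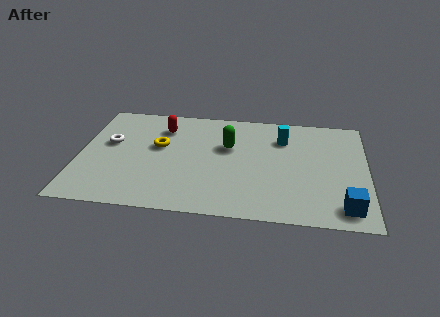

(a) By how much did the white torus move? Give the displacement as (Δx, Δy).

(-1.6, 1.6)

From the two frames, the white torus sits at roughly (2.8, 2.7) before and (1.2, 4.3) after.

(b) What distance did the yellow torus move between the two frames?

3.0

The yellow torus moved from about (4.8, 1.8) to (3.2, 4.3), a distance of √(1.6² + 2.5²) ≈ 3.0.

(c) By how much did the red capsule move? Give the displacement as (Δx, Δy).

(-0.7, 2.4)

The red capsule started near (4.0, 3.2) and ended near (3.3, 5.6).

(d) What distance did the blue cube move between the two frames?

0.9

From (9.9, 1.6) to (10.7, 1.1), the blue cube covered √(0.8² + 0.5²) ≈ 0.9 units.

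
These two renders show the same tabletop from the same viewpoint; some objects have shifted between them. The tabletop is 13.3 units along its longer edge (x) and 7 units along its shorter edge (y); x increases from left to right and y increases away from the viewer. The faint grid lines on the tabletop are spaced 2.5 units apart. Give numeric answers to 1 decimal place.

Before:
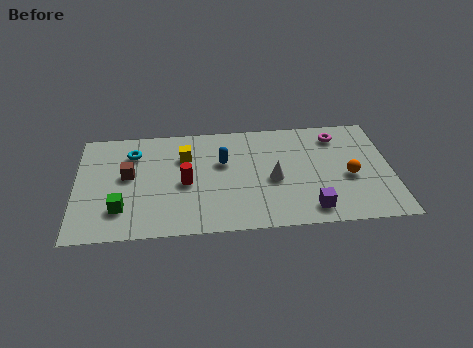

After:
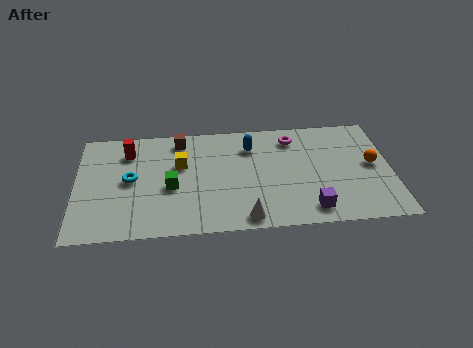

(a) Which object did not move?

the purple cube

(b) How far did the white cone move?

2.6

From (8.3, 3.1) to (7.1, 0.8), the white cone covered √(1.2² + 2.3²) ≈ 2.6 units.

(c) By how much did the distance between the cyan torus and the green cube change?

-1.7

Before: roughly 3.5 units apart; after: 1.8. That's 1.7 units closer together.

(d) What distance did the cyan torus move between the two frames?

1.7

From (2.4, 5.3) to (2.3, 3.6), the cyan torus covered √(0.1² + 1.7²) ≈ 1.7 units.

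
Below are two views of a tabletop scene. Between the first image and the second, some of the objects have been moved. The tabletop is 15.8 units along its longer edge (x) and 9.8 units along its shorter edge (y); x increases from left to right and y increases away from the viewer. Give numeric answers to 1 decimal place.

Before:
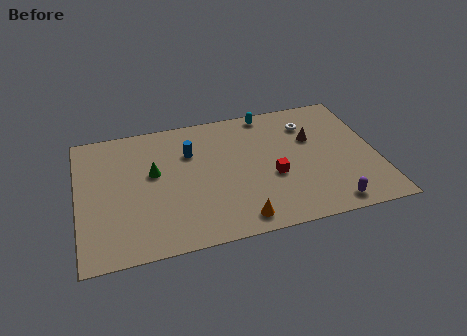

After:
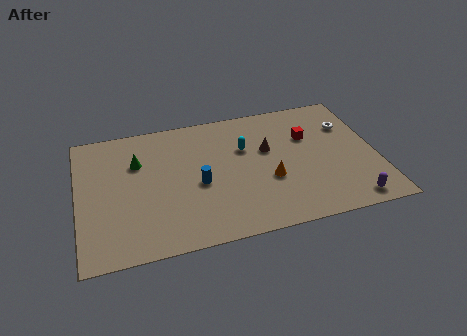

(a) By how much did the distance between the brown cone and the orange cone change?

-4.4

The distance was about 6.7 in the first image and 2.3 in the second, so they moved 4.4 units closer together.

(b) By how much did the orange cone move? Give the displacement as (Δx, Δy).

(1.8, 2.5)

The orange cone was at about (8.2, 1.2) and moved to about (10.0, 3.7).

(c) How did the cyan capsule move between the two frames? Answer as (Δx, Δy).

(-1.4, -2.5)

The cyan capsule started near (10.3, 8.9) and ended near (8.9, 6.4).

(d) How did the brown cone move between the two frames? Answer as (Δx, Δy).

(-2.4, -0.3)

The brown cone started near (12.5, 6.3) and ended near (10.1, 6.0).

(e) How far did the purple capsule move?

1.1

From (13.0, 1.1) to (14.1, 1.1), the purple capsule covered √(1.1² + 0.0²) ≈ 1.1 units.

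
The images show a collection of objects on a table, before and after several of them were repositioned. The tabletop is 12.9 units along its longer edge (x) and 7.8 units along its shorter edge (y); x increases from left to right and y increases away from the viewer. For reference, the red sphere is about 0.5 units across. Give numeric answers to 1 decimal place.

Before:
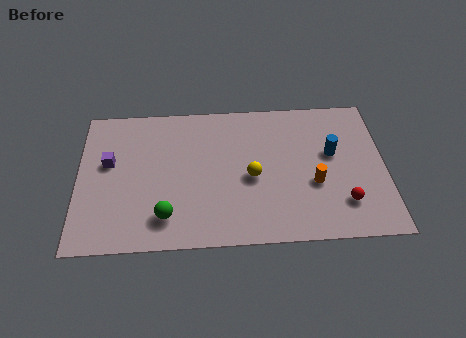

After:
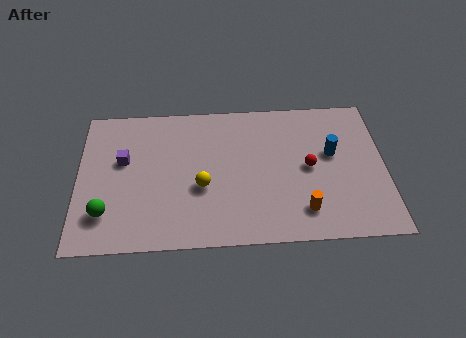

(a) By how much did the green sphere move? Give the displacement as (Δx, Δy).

(-2.5, 0.3)

From the two frames, the green sphere sits at roughly (3.7, 1.6) before and (1.2, 1.9) after.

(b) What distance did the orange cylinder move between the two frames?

1.5

The orange cylinder moved from about (9.9, 3.0) to (9.4, 1.6), a distance of √(0.5² + 1.4²) ≈ 1.5.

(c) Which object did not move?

the blue cylinder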